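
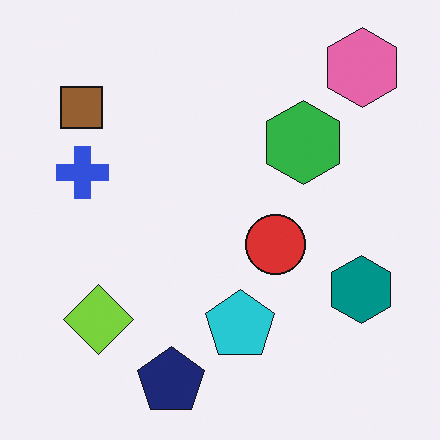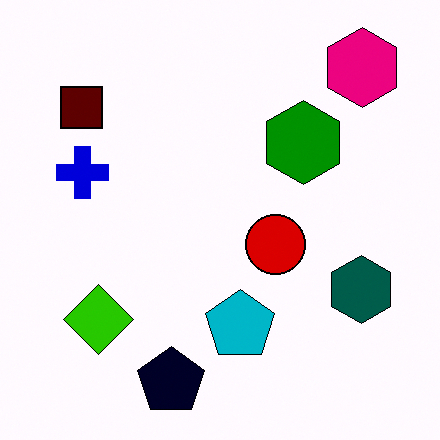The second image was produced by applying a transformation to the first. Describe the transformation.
Given much higher contrast.

Tones are pushed away from mid-grey across the whole image — a global contrast change.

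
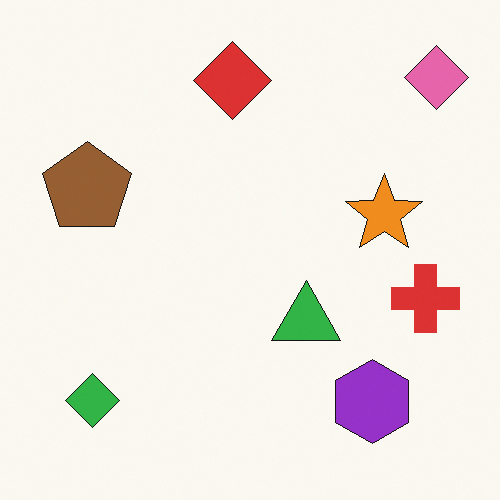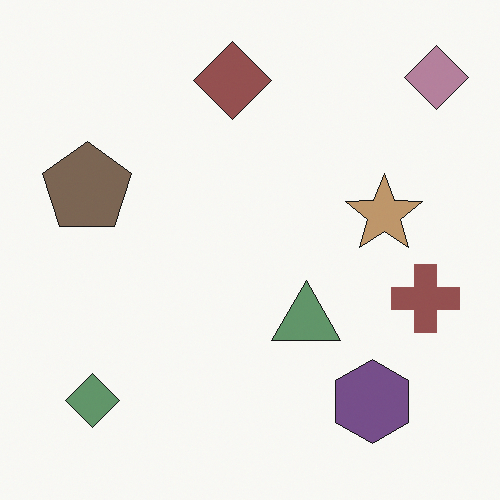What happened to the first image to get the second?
It was made much more muted (saturation change).

All colors are more muted and greyish — a global saturation change.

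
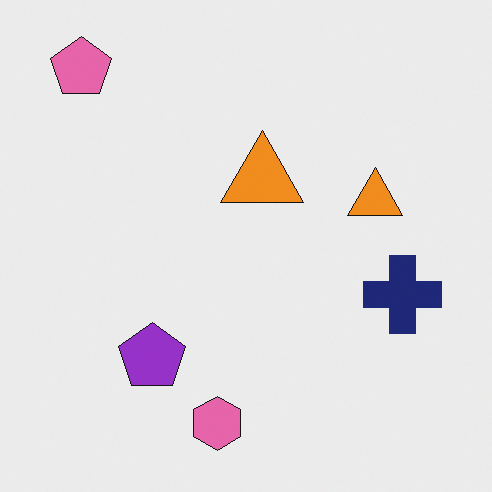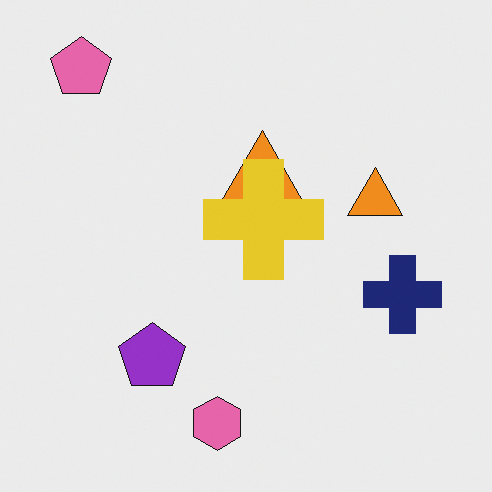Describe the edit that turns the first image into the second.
The image was overlaid with an additional yellow cross.

A yellow cross appears in the second image that is absent from the first.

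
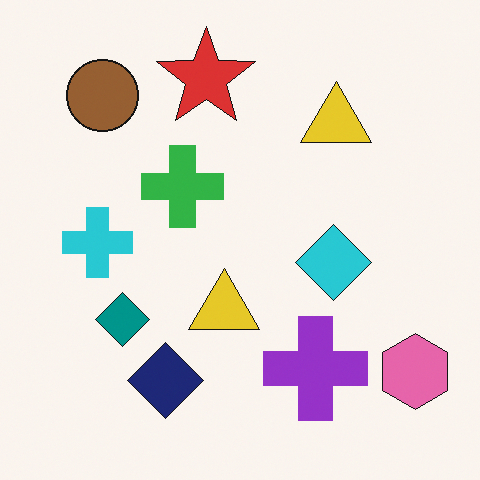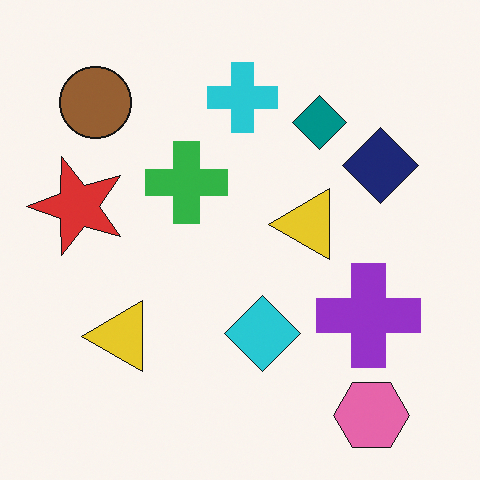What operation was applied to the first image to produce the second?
This is the original image transposed (reflected across the top-left ↔ bottom-right diagonal).

Shapes have swapped their row and column positions — what was in the top-right is now in the bottom-left — a diagonal reflection.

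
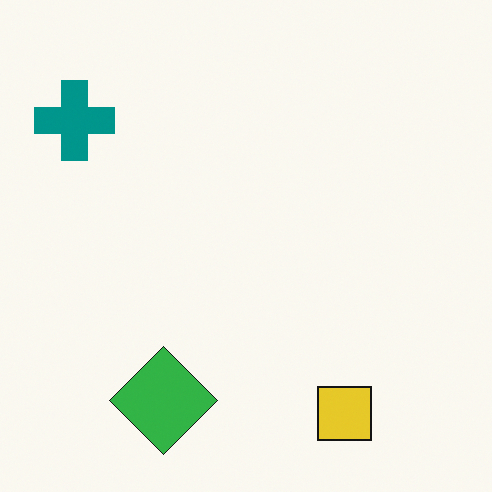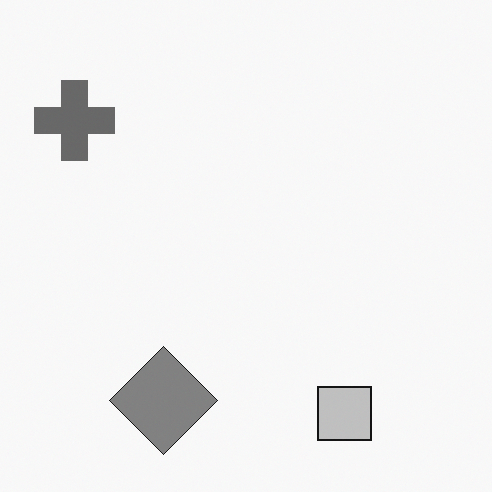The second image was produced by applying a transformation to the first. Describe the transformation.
Converted to grayscale.

All color is removed — every shape is now a shade of grey.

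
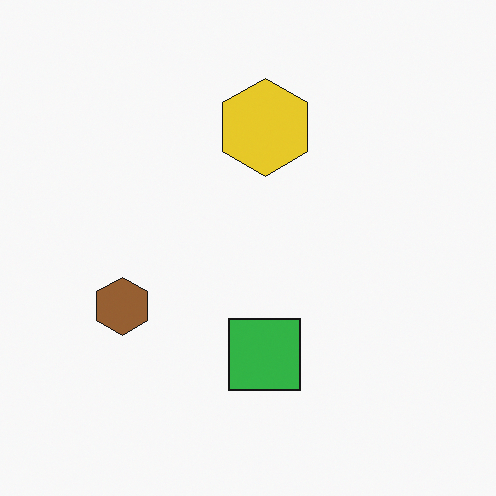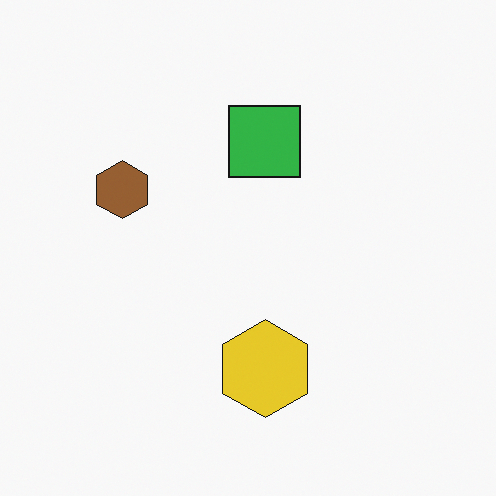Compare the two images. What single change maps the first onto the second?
The image was flipped vertically (top ↔ bottom).

The yellow hexagon is in the top of the first image and the bottom of the second — shapes on opposite sides of the horizontal midline have swapped in a mirror flip.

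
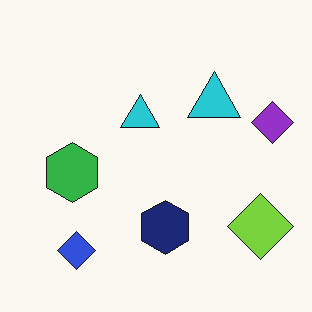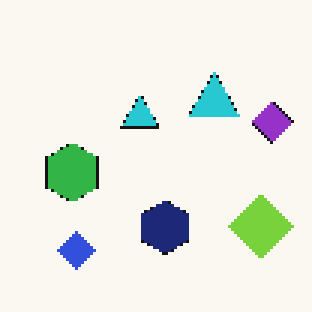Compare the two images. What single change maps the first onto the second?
This is the original image mildly pixelated.

Shapes are reduced to large square blocks; fine edges and outlines are lost — a downscale-then-upscale (mosaic) effect.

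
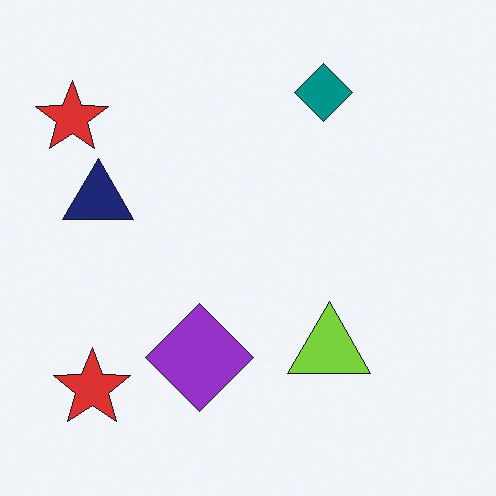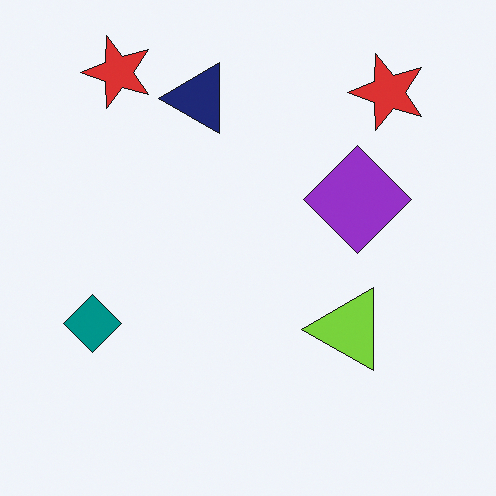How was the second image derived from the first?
This is the original image transposed (reflected across the top-left ↔ bottom-right diagonal).

Shapes have swapped their row and column positions — what was in the top-right is now in the bottom-left — a diagonal reflection.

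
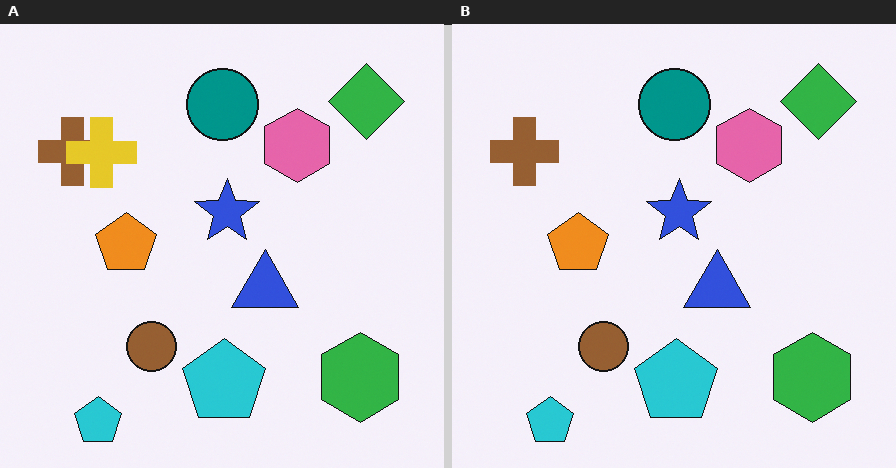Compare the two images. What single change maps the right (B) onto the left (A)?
Overlaid with an additional yellow cross.

A yellow cross appears in the left (A) image that is absent from the right (B).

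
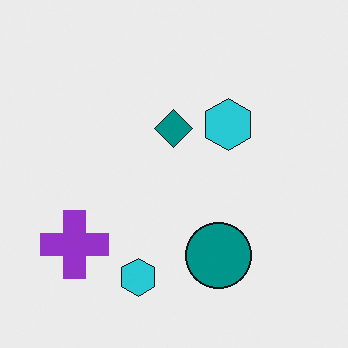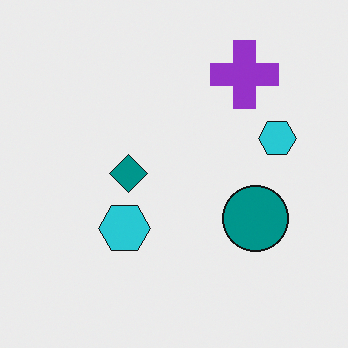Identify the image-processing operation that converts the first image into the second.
The transformation is: transposed (reflected across the top-left ↔ bottom-right diagonal).

Shapes have swapped their row and column positions — what was in the top-right is now in the bottom-left — a diagonal reflection.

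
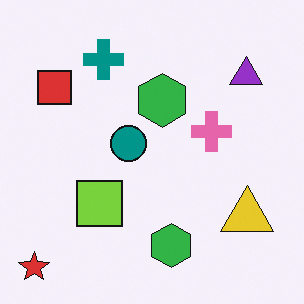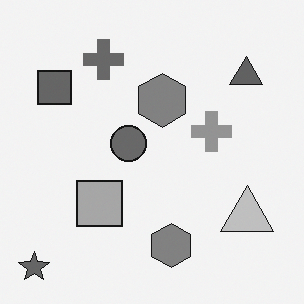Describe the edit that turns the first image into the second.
Converted to grayscale.

All color is removed — every shape is now a shade of grey.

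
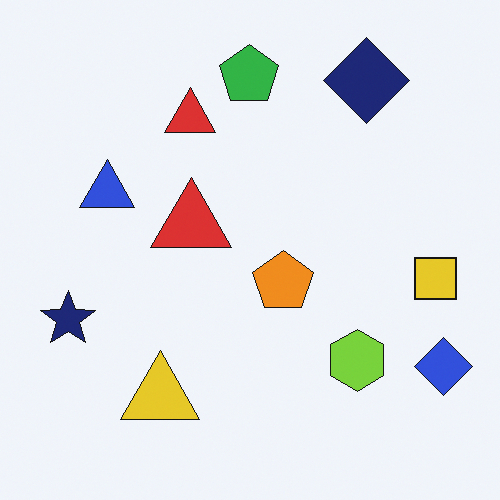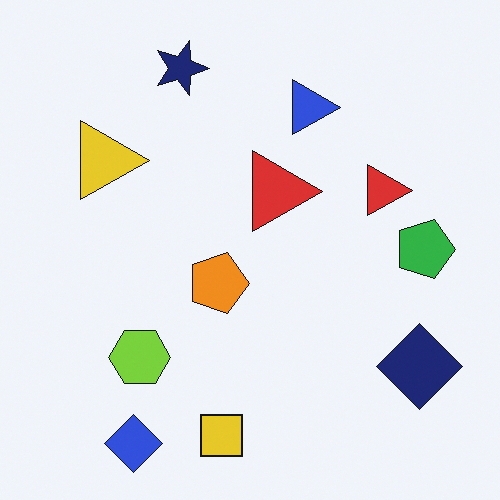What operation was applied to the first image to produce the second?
This is the original image rotated 90° clockwise.

The blue diamond sits in the bottom-right of the first image and the bottom-left of the second — consistent with a whole-image 90° clockwise rotation.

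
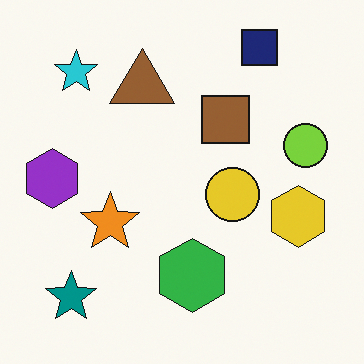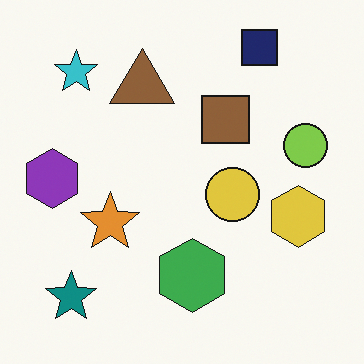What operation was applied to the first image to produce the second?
The image was slightly desaturated.

All colors are more muted and greyish — a global saturation change.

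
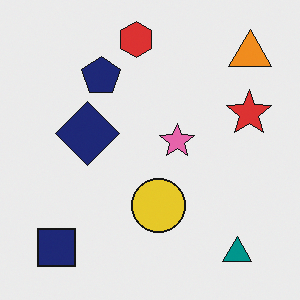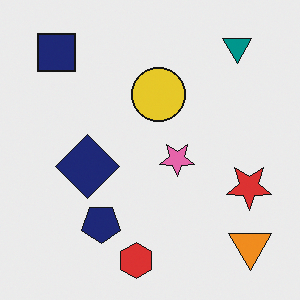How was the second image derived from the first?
Flipped vertically (top ↔ bottom).

The red hexagon is in the top of the first image and the bottom of the second — shapes on opposite sides of the horizontal midline have swapped in a mirror flip.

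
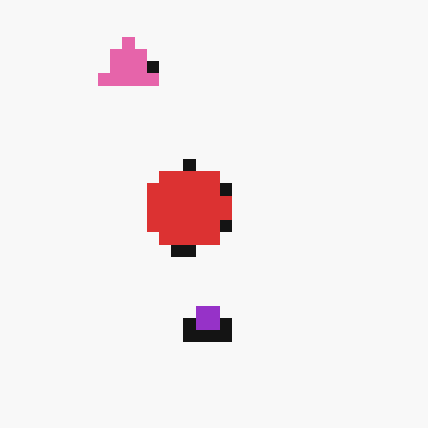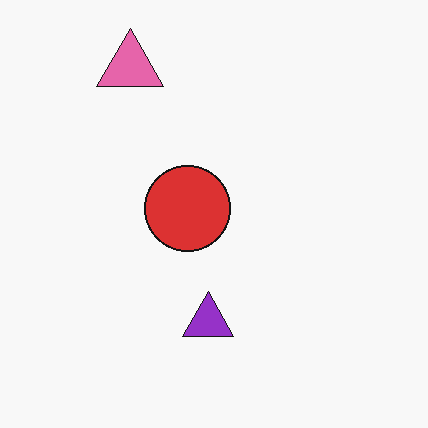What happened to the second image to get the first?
The first image is the second heavily pixelated into large blocks.

Shapes are reduced to large square blocks; fine edges and outlines are lost — a downscale-then-upscale (mosaic) effect.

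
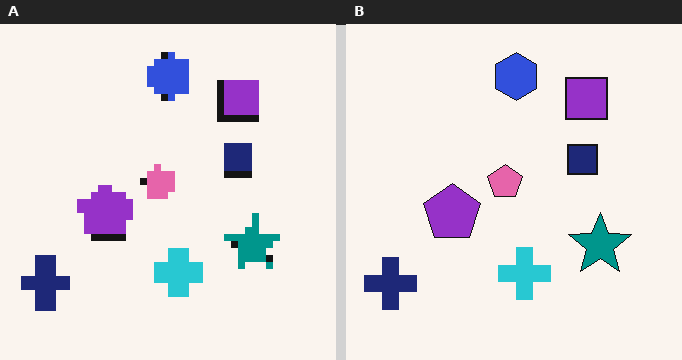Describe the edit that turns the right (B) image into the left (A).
This is the original image moderately pixelated.

Shapes are reduced to large square blocks; fine edges and outlines are lost — a downscale-then-upscale (mosaic) effect.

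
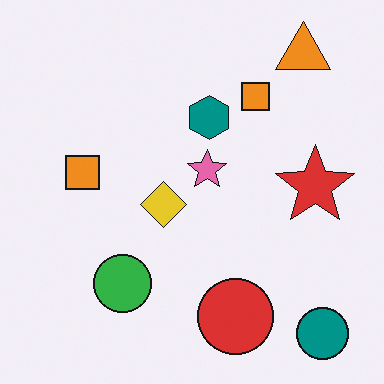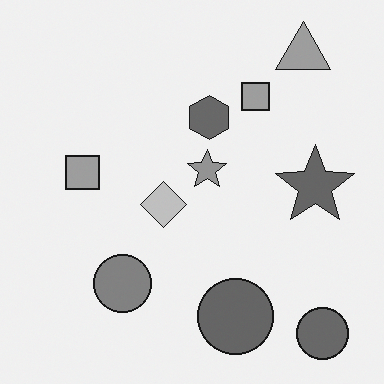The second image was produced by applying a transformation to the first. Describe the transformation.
It was converted to grayscale.

All color is removed — every shape is now a shade of grey.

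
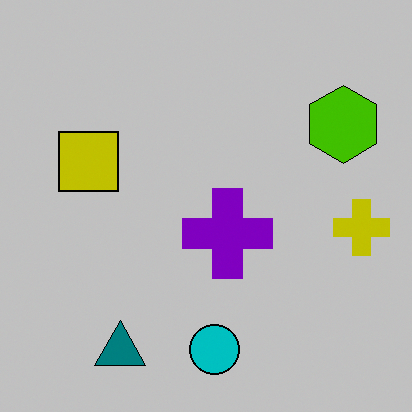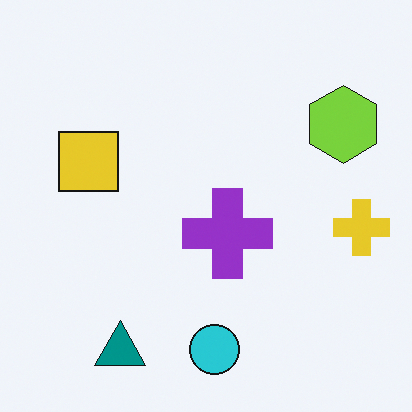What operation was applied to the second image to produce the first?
The transformation is: heavily posterized to just a handful of flat colors.

Each flat color has snapped to a coarser quantized level — most visibly, the near-white background has dropped to a flat grey.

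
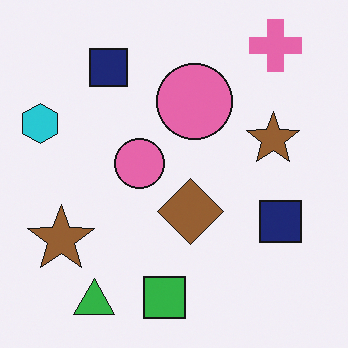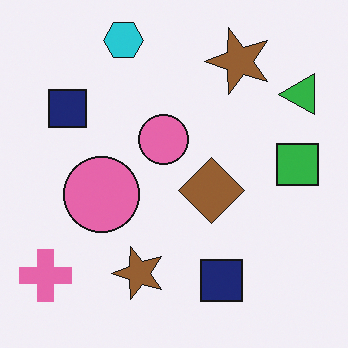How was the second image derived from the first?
This is the original image transposed (reflected across the top-left ↔ bottom-right diagonal).

Shapes have swapped their row and column positions — what was in the top-right is now in the bottom-left — a diagonal reflection.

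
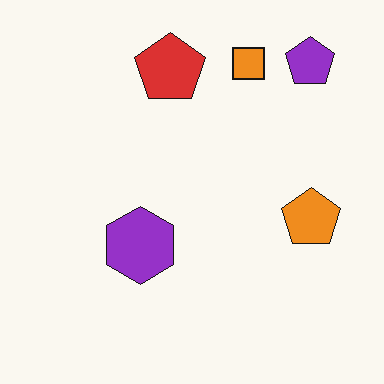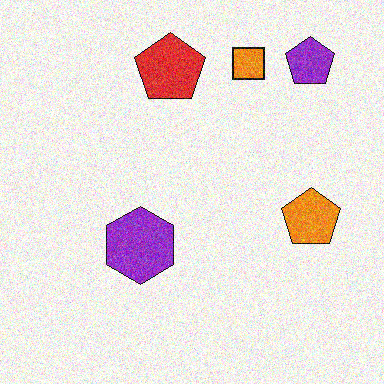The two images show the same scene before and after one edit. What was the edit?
This is the original image degraded with moderate additive noise.

Random speckle covers the whole image, including the flat background.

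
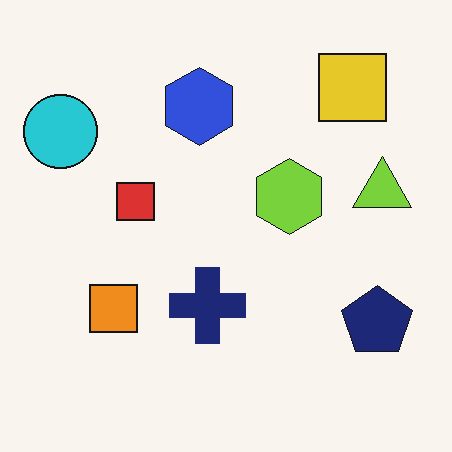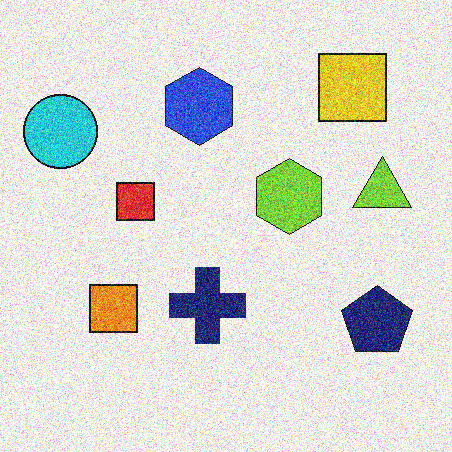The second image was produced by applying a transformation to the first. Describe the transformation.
The transformation is: degraded with a thick layer of grain.

Random speckle covers the whole image, including the flat background.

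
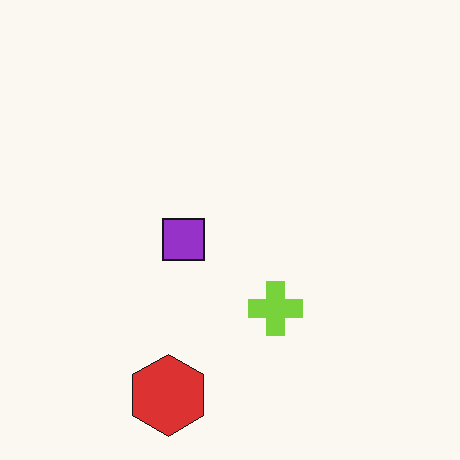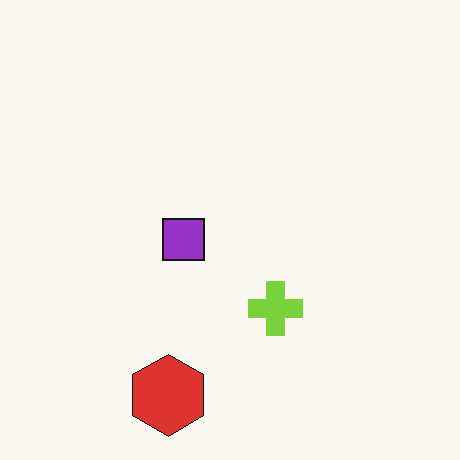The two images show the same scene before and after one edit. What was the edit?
The second image is the first given moderate JPEG compression.

Blocky 8×8 compression artifacts appear around shape edges and the flat background shows ringing — characteristic JPEG degradation.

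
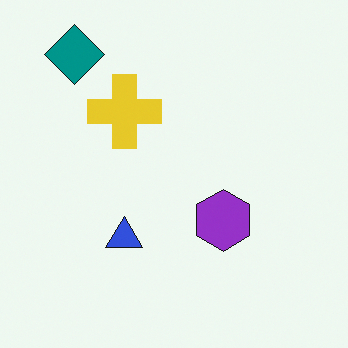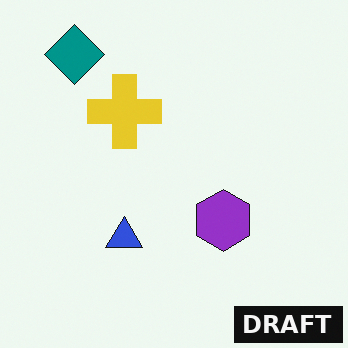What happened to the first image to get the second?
It was watermarked with the text "DRAFT" in the lower-right corner.

A dark label reading "DRAFT" appears in the lower-right corner.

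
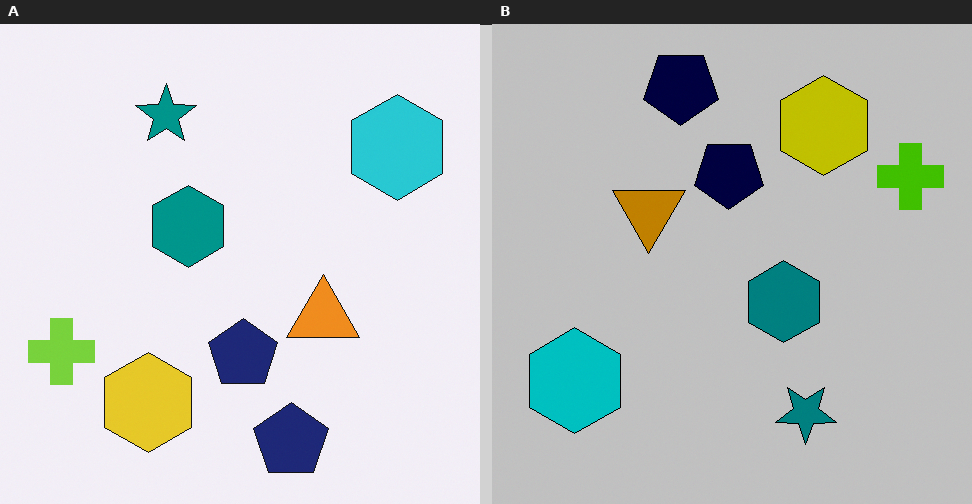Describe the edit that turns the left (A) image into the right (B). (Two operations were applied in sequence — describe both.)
It was aggressively posterized, then rotated 180°.

Each flat color has snapped to a coarser quantized level — most visibly, the near-white background has dropped to a flat grey. The lime cross sits in the bottom-left of the left (A) image and the top-right of the right (B) — consistent with a whole-image 180° rotation.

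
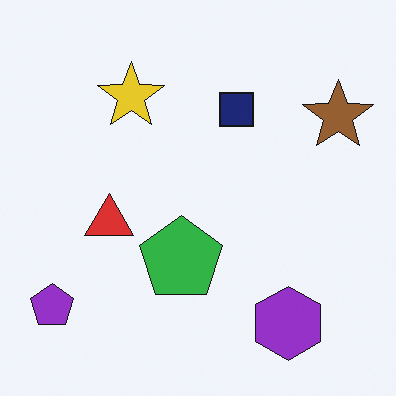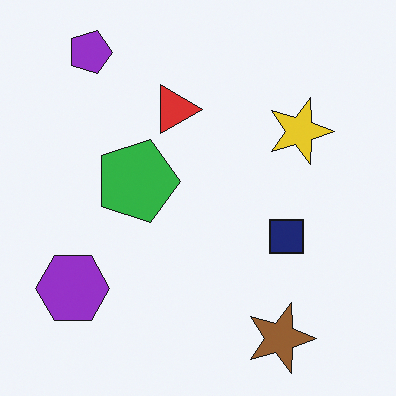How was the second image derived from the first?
This is the original image rotated 90° clockwise.

The purple pentagon sits in the bottom-left of the first image and the top-left of the second — consistent with a whole-image 90° clockwise rotation.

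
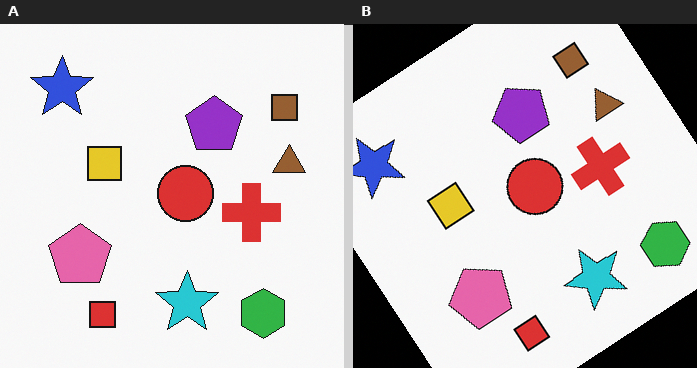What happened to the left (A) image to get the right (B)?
The transformation is: rotated counter-clockwise by a large amount — several tens of degrees.

Every shape is tilted by the same angle and the image corners show triangular fill wedges — a whole-image rotation by a non-right angle.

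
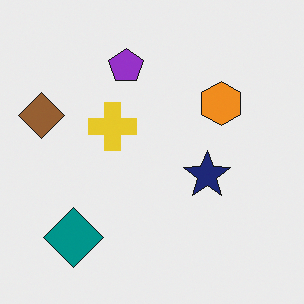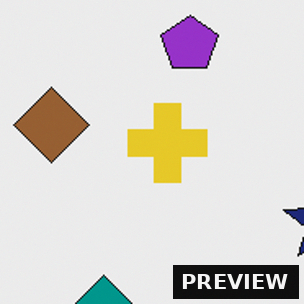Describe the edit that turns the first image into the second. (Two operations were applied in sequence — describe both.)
It was cropped tightly and scaled back up, then watermarked with the text "PREVIEW" in the lower-right corner.

The visible shapes are larger and the field of view is narrower; shapes near the original edges may be partly or wholly outside the frame — a crop-and-rescale. A dark label reading "PREVIEW" appears in the lower-right corner.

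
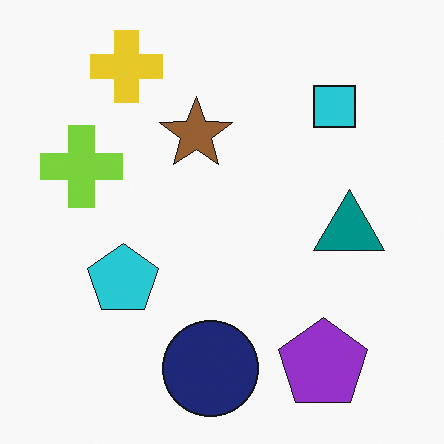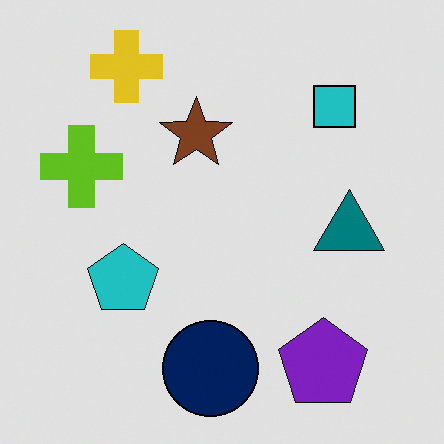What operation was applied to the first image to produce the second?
The second image is the first posterized to a reduced palette.

Each flat color has snapped to a coarser quantized level — most visibly, the near-white background has dropped to a flat grey.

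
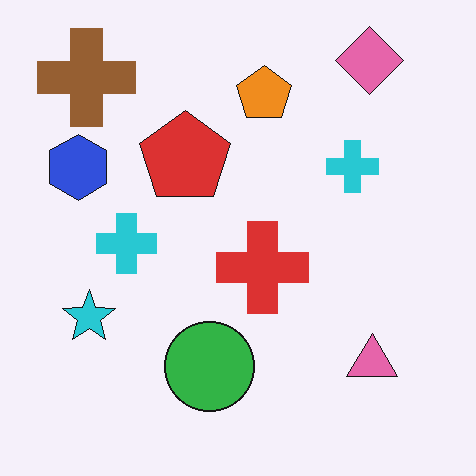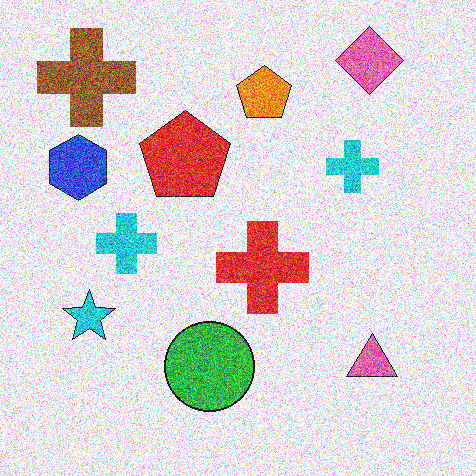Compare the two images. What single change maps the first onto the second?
Degraded with heavy additive noise.

Random speckle covers the whole image, including the flat background.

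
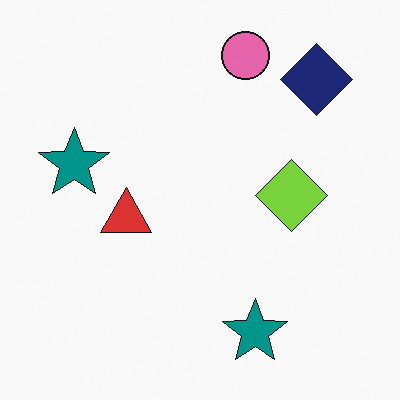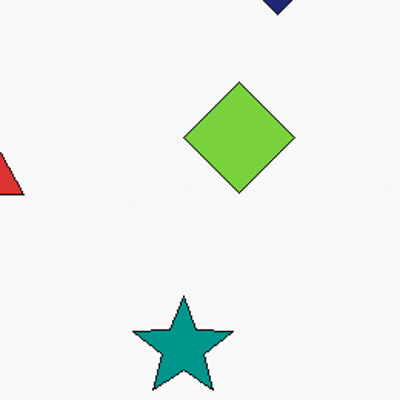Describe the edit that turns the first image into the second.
Cropped to a modestly smaller region and rescaled.

The visible shapes are larger and the field of view is narrower; shapes near the original edges may be partly or wholly outside the frame — a crop-and-rescale.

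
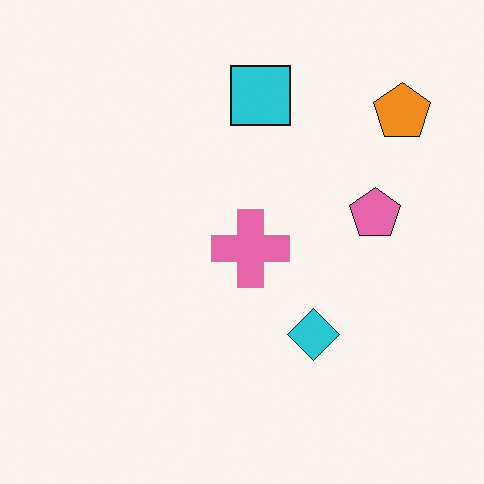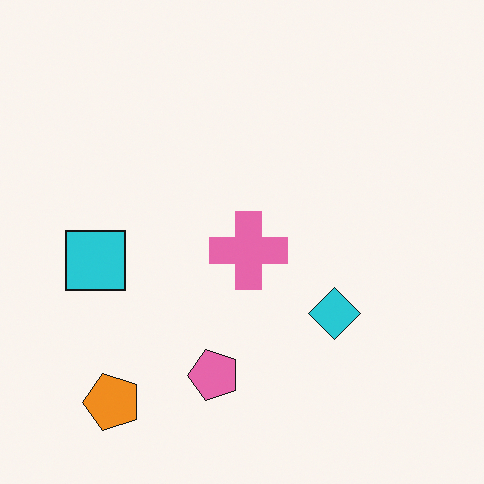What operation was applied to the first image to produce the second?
This is the original image transposed (reflected across the top-left ↔ bottom-right diagonal).

Shapes have swapped their row and column positions — what was in the top-right is now in the bottom-left — a diagonal reflection.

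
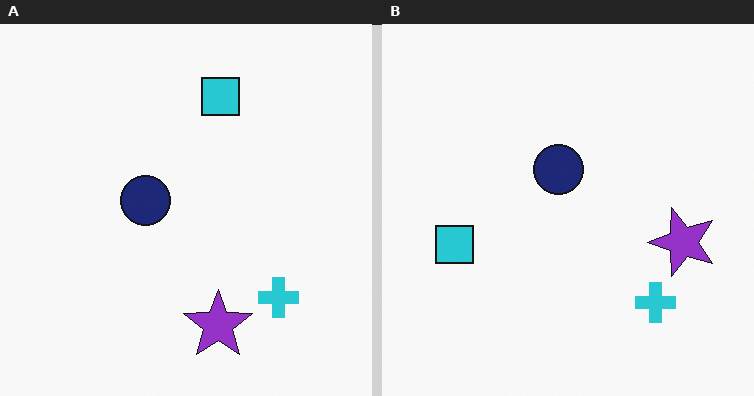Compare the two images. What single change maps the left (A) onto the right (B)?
The right (B) image is the left (A) transposed (reflected across the top-left ↔ bottom-right diagonal).

Shapes have swapped their row and column positions — what was in the top-right is now in the bottom-left — a diagonal reflection.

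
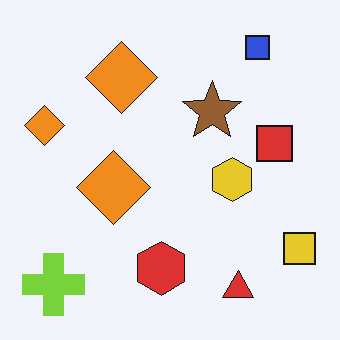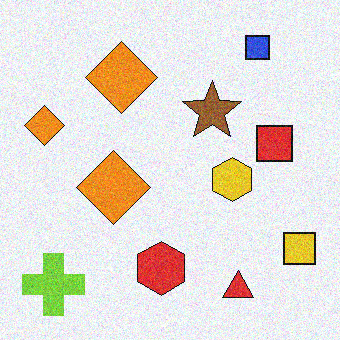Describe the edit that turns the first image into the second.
Degraded with visible gaussian noise.

Random speckle covers the whole image, including the flat background.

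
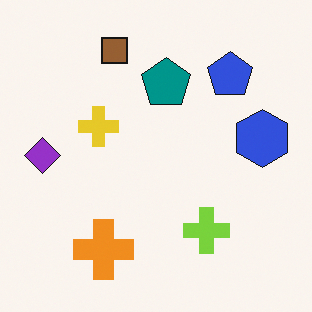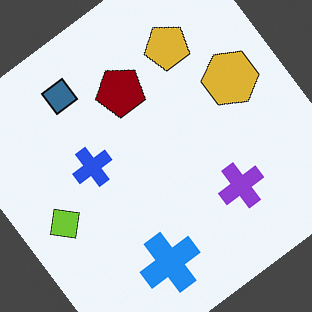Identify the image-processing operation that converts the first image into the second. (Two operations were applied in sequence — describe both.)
The second image is the first hue-shifted by a large amount, then rotated counter-clockwise by a large amount — several tens of degrees.

Every shape's color has rotated by the same amount around the hue wheel — a uniform hue shift. Every shape is tilted by the same angle and the image corners show triangular fill wedges — a whole-image rotation by a non-right angle.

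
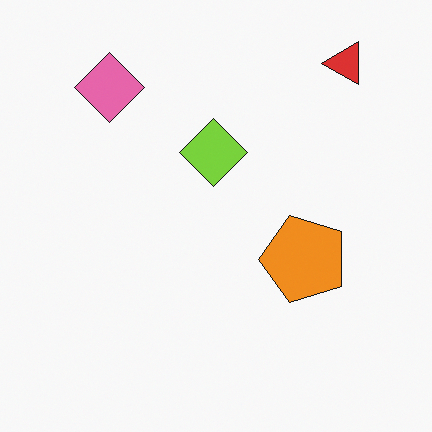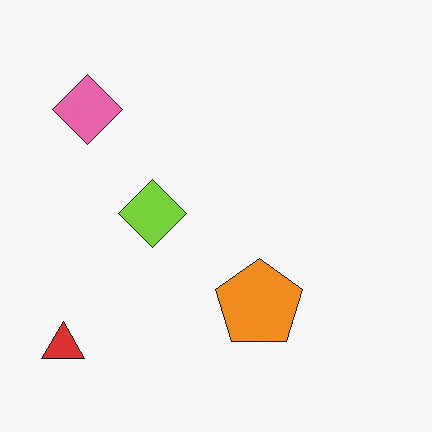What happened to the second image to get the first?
The image was transposed (reflected across the top-left ↔ bottom-right diagonal).

Shapes have swapped their row and column positions — what was in the top-right is now in the bottom-left — a diagonal reflection.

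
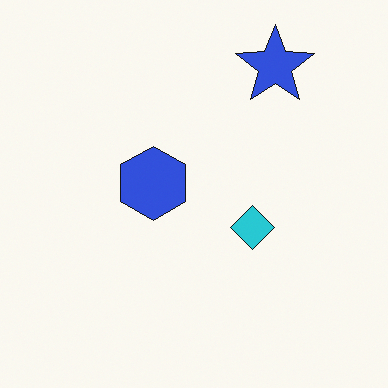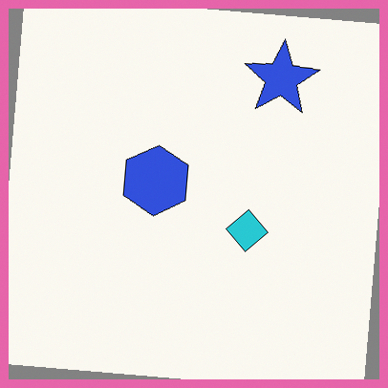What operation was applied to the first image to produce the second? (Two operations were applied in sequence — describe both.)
The second image is the first rotated clockwise by a few degrees, then framed with a pink border.

Every shape is tilted by the same angle and the image corners show triangular fill wedges — a whole-image rotation by a non-right angle. A solid pink frame runs around the edge of the second image, with the content slightly shrunk inside it.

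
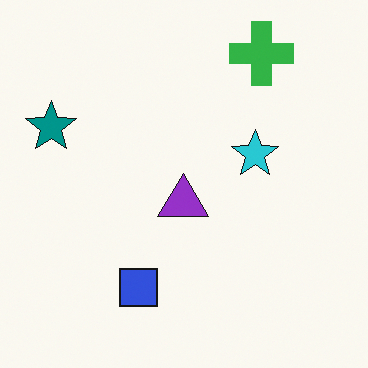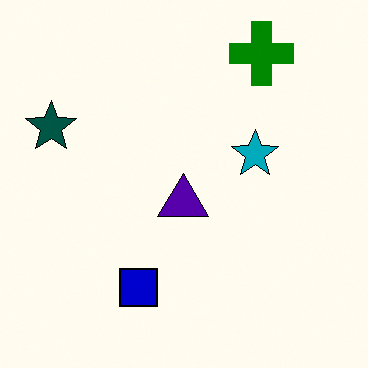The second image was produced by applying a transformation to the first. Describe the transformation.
The image was boosted in contrast.

Tones are pushed away from mid-grey across the whole image — a global contrast change.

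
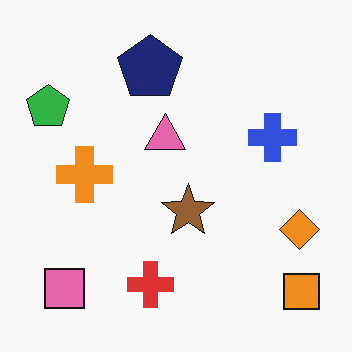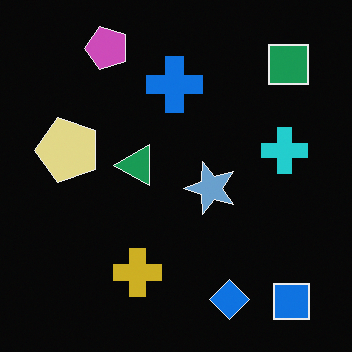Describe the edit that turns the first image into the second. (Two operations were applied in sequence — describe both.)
The second image is the first transposed (reflected across the top-left ↔ bottom-right diagonal), then color-inverted (negative).

Shapes have swapped their row and column positions — what was in the top-right is now in the bottom-left — a diagonal reflection. The light background has become dark and every shape's color is its complement — a photographic negative.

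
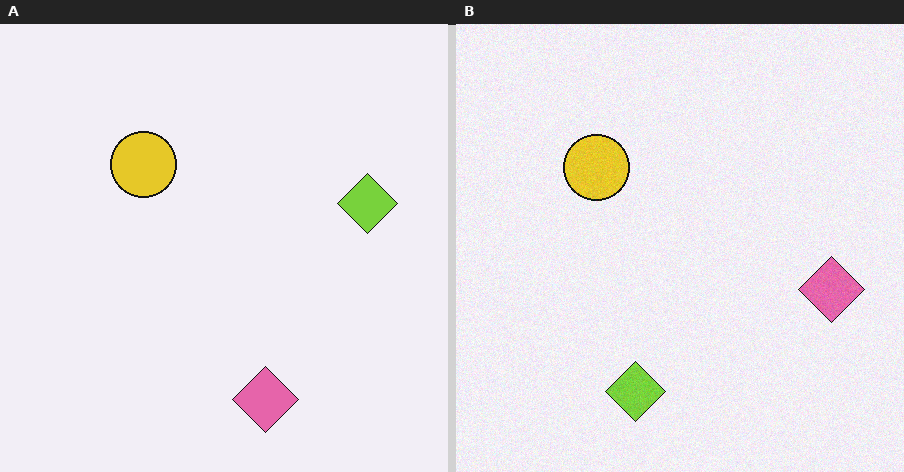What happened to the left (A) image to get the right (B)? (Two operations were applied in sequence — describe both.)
It was degraded with a light layer of grain, then transposed (reflected across the top-left ↔ bottom-right diagonal).

Random speckle covers the whole image, including the flat background. Shapes have swapped their row and column positions — what was in the top-right is now in the bottom-left — a diagonal reflection.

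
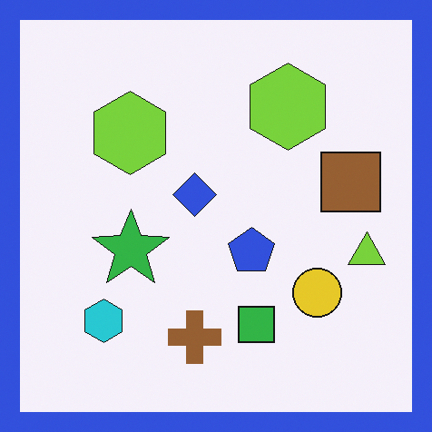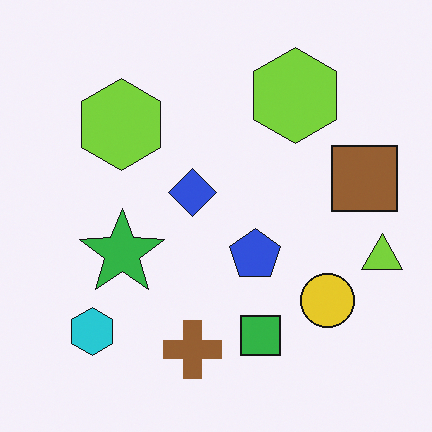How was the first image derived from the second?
The first image is the second framed with a blue border.

A solid blue frame runs around the edge of the first image, with the content slightly shrunk inside it.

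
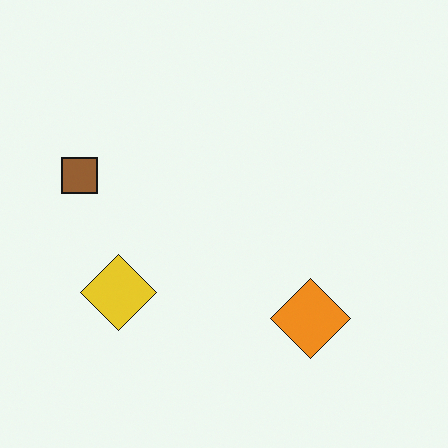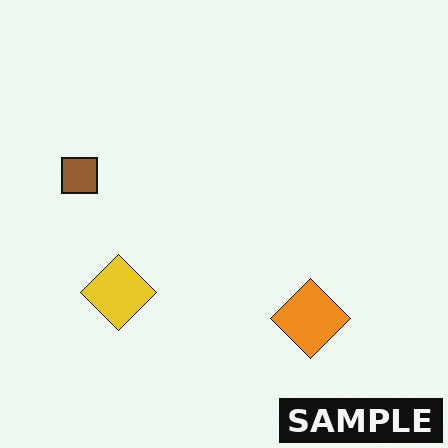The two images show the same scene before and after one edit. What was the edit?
The transformation is: watermarked with the text "SAMPLE" in the lower-right corner.

A dark label reading "SAMPLE" appears in the lower-right corner.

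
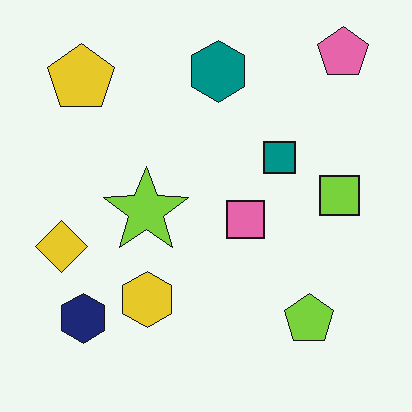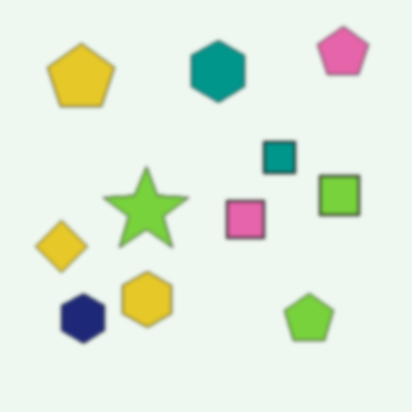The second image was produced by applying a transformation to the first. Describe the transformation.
This is the original image slightly softened.

Shape edges and outlines are uniformly softened across the whole image.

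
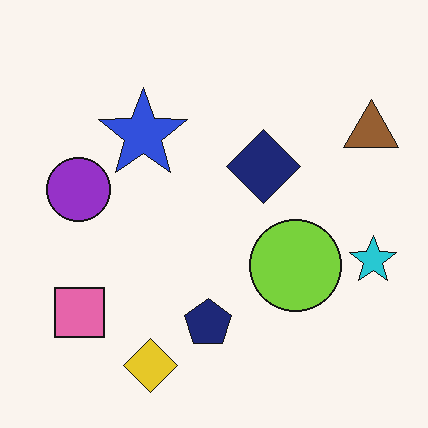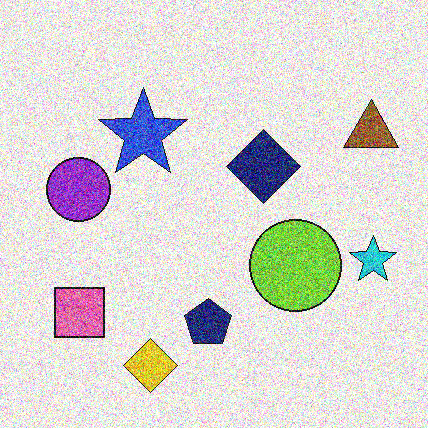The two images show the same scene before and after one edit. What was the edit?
The transformation is: degraded with a thick layer of grain.

Random speckle covers the whole image, including the flat background.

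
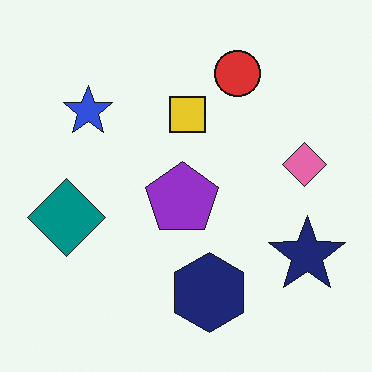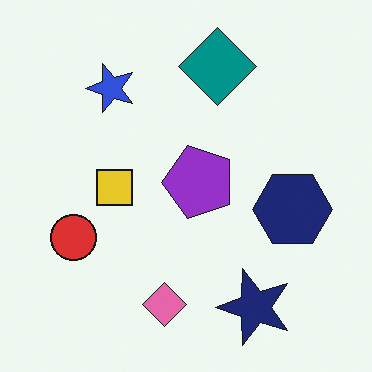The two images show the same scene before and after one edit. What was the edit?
This is the original image transposed (reflected across the top-left ↔ bottom-right diagonal).

Shapes have swapped their row and column positions — what was in the top-right is now in the bottom-left — a diagonal reflection.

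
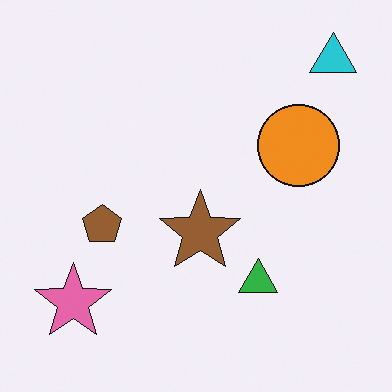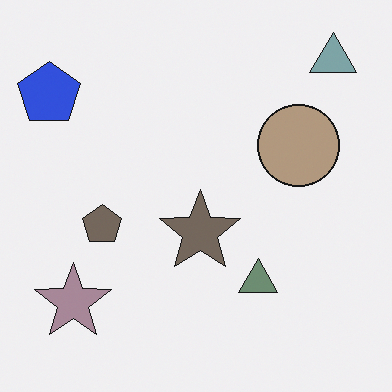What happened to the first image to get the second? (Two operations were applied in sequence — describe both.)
The second image is the first heavily desaturated, then overlaid with an additional blue pentagon.

All colors are more muted and greyish — a global saturation change. A blue pentagon appears in the second image that is absent from the first.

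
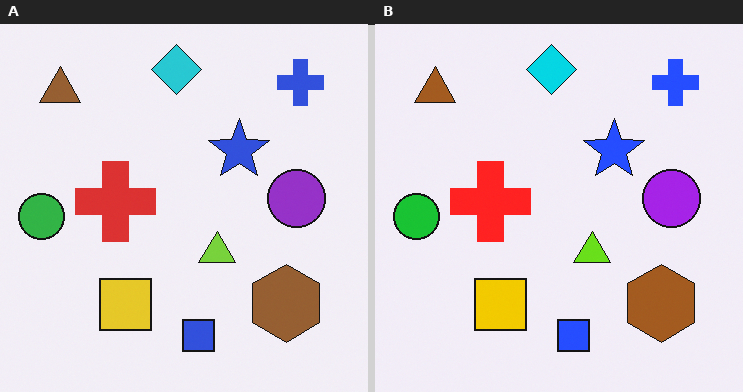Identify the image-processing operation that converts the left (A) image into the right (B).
The transformation is: slightly oversaturated.

All colors are more vivid — a global saturation change.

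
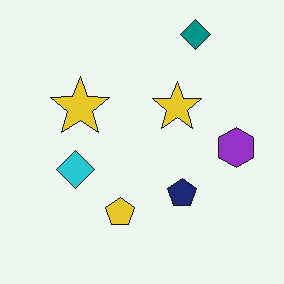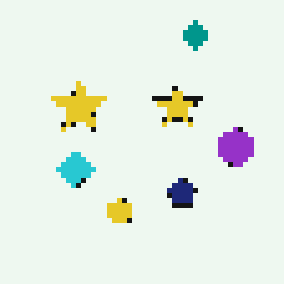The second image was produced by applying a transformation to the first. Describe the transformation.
Lightly pixelated (a mild mosaic effect).

Shapes are reduced to large square blocks; fine edges and outlines are lost — a downscale-then-upscale (mosaic) effect.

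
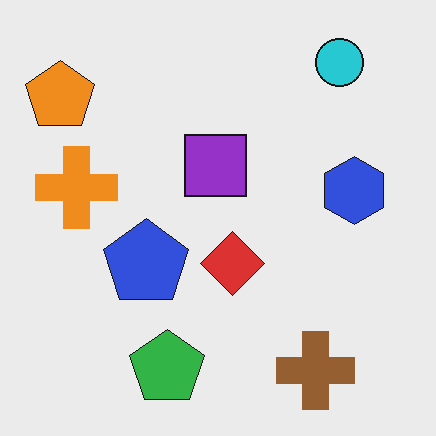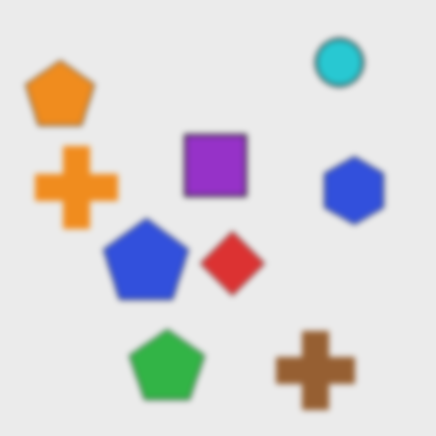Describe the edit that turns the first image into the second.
Moderately blurred.

Shape edges and outlines are uniformly softened across the whole image.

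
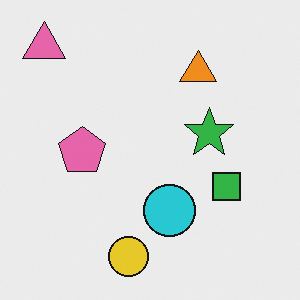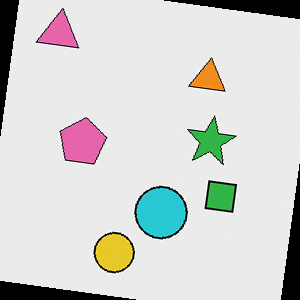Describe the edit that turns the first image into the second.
This is the original image rotated clockwise by a small amount.

Every shape is tilted by the same angle and the image corners show triangular fill wedges — a whole-image rotation by a non-right angle.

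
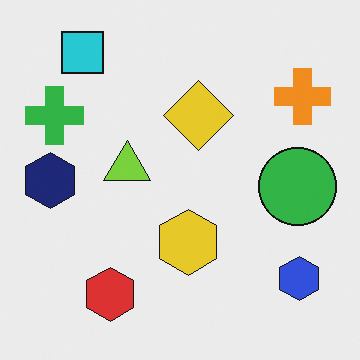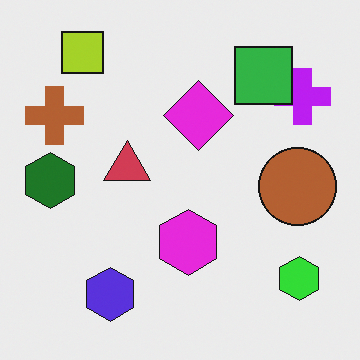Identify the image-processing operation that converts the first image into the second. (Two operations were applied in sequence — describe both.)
This is the original image hue-shifted through roughly half the color wheel, then overlaid with an additional green square.

Every shape's color has rotated by the same amount around the hue wheel — a uniform hue shift. A green square appears in the second image that is absent from the first.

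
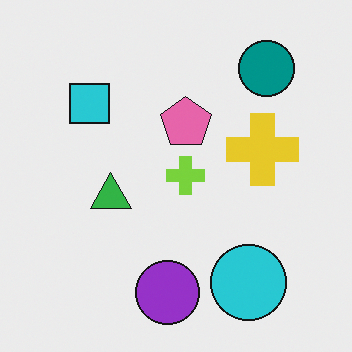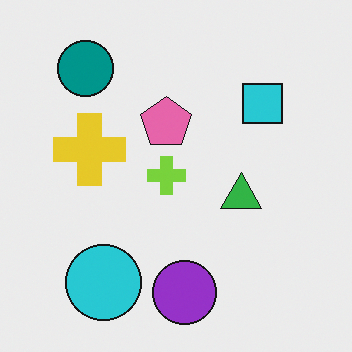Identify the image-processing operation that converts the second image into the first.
Flipped horizontally (left ↔ right).

The teal circle is in the top-left of the second image and the top-right of the first — shapes on opposite sides of the vertical midline have swapped in a mirror flip.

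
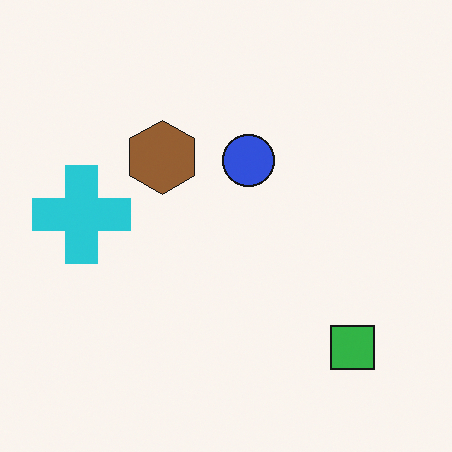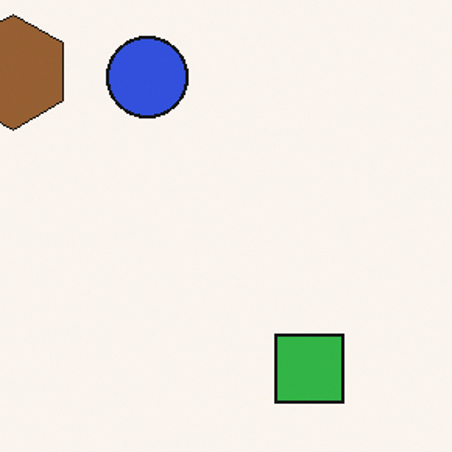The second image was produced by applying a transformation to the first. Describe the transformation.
The transformation is: cropped to a modestly smaller region and rescaled.

The visible shapes are larger and the field of view is narrower; shapes near the original edges may be partly or wholly outside the frame — a crop-and-rescale.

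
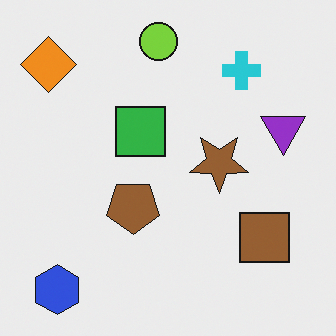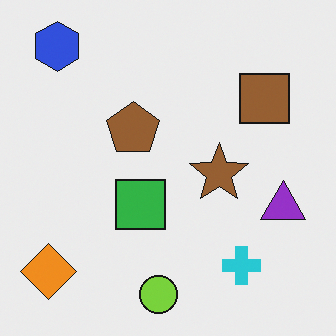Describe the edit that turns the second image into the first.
The transformation is: flipped vertically (top ↔ bottom).

The lime circle is in the bottom of the second image and the top of the first — shapes on opposite sides of the horizontal midline have swapped in a mirror flip.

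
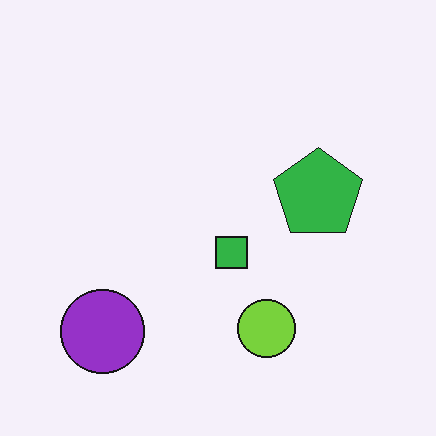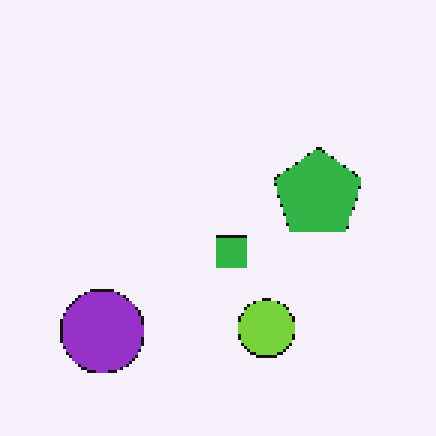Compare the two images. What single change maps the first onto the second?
The second image is the first mildly pixelated.

Shapes are reduced to large square blocks; fine edges and outlines are lost — a downscale-then-upscale (mosaic) effect.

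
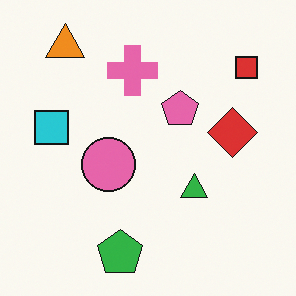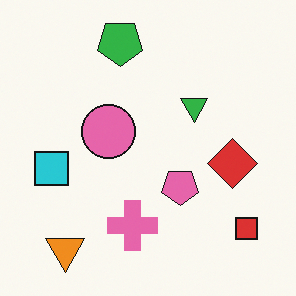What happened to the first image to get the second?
The image was flipped vertically (top ↔ bottom).

The green pentagon is in the bottom of the first image and the top of the second — shapes on opposite sides of the horizontal midline have swapped in a mirror flip.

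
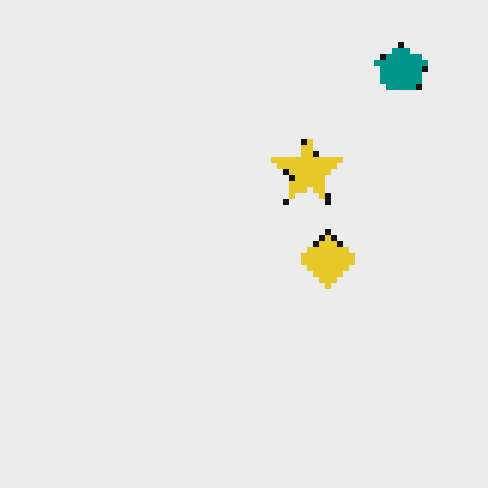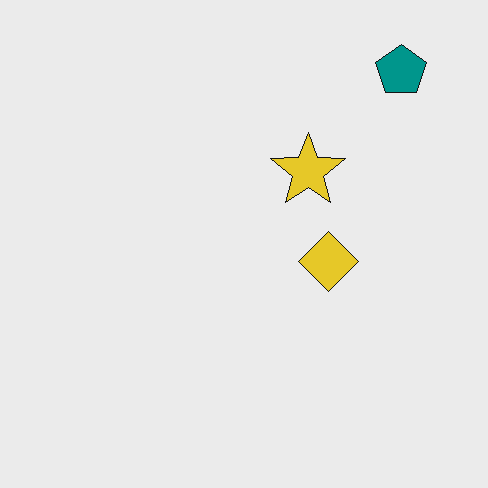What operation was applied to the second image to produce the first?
The transformation is: pixelated into visible square blocks.

Shapes are reduced to large square blocks; fine edges and outlines are lost — a downscale-then-upscale (mosaic) effect.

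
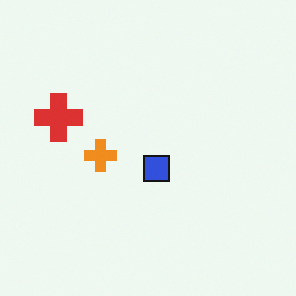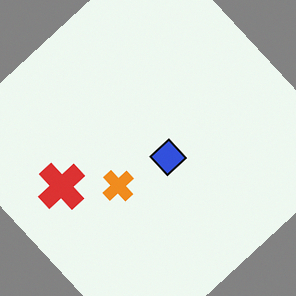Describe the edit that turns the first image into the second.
Rotated counter-clockwise by a large amount — several tens of degrees.

Every shape is tilted by the same angle and the image corners show triangular fill wedges — a whole-image rotation by a non-right angle.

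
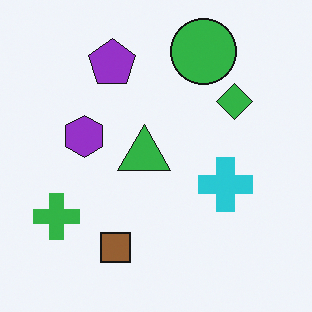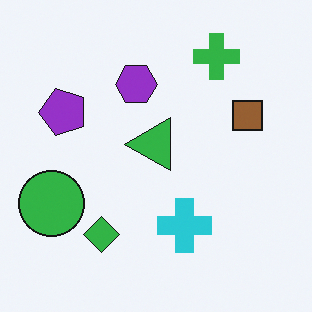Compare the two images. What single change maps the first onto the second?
The image was transposed (reflected across the top-left ↔ bottom-right diagonal).

Shapes have swapped their row and column positions — what was in the top-right is now in the bottom-left — a diagonal reflection.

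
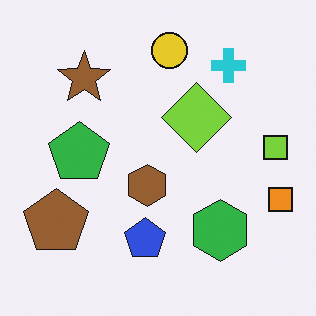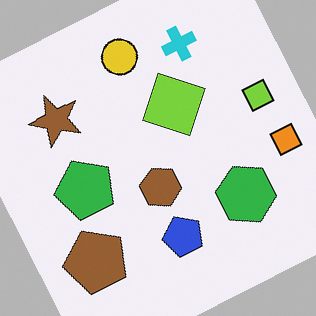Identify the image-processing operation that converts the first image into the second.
The second image is the first rotated counter-clockwise by a clearly visible amount.

Every shape is tilted by the same angle and the image corners show triangular fill wedges — a whole-image rotation by a non-right angle.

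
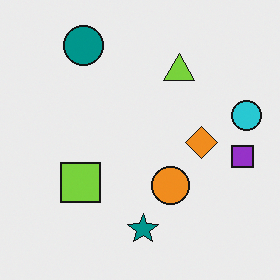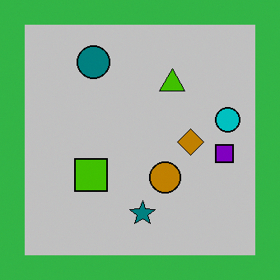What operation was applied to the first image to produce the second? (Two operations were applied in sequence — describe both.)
The transformation is: aggressively posterized, then framed with a green border.

Each flat color has snapped to a coarser quantized level — most visibly, the near-white background has dropped to a flat grey. A solid green frame runs around the edge of the second image, with the content slightly shrunk inside it.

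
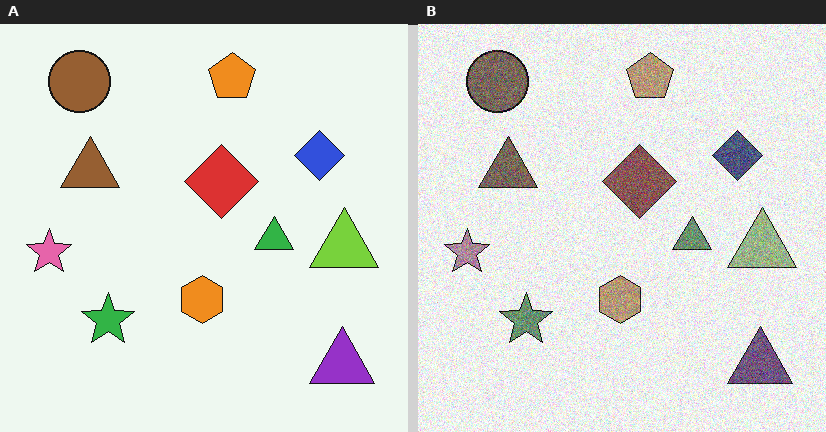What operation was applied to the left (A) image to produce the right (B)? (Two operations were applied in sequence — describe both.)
The image was heavily desaturated, then degraded with visible gaussian noise.

All colors are more muted and greyish — a global saturation change. Random speckle covers the whole image, including the flat background.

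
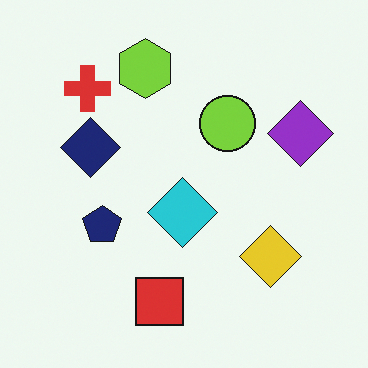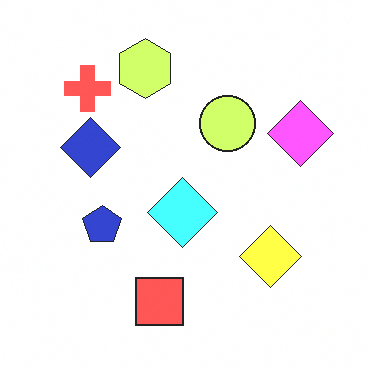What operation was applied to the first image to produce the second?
This is the original image brightened a lot.

Every pixel — background and shapes alike — is uniformly brightened.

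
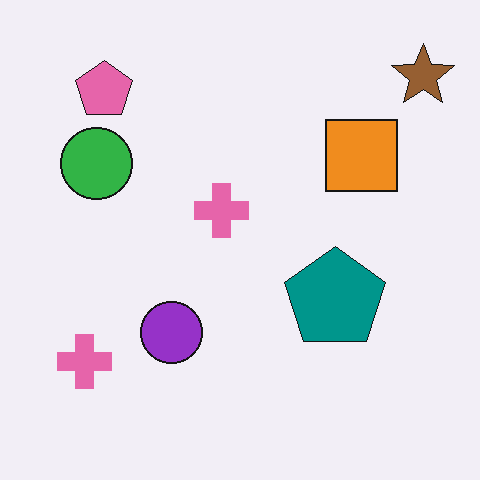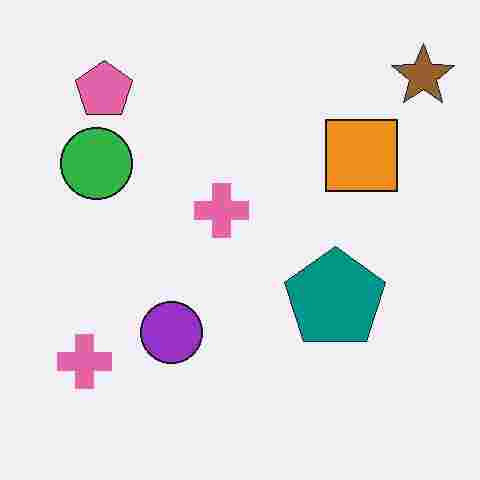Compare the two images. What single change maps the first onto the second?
Degraded with heavy JPEG compression.

Blocky 8×8 compression artifacts appear around shape edges and the flat background shows ringing — characteristic JPEG degradation.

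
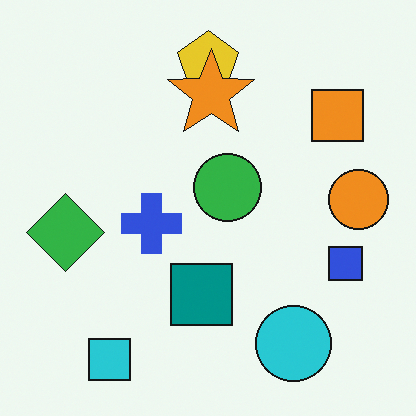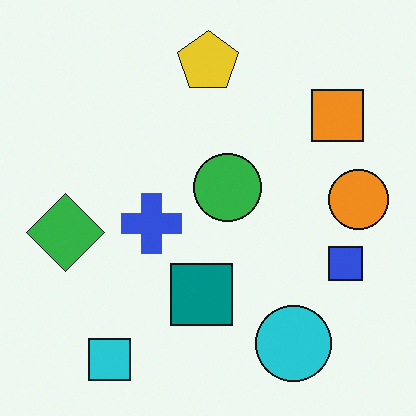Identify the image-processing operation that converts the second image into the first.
Overlaid with an additional orange star.

An orange star appears in the first image that is absent from the second.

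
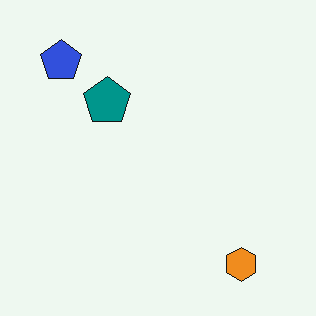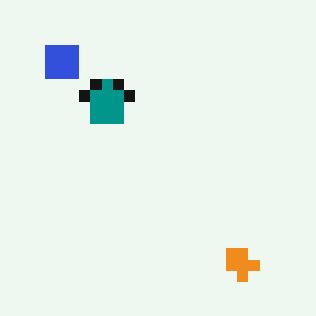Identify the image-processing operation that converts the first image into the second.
This is the original image coarsely pixelated.

Shapes are reduced to large square blocks; fine edges and outlines are lost — a downscale-then-upscale (mosaic) effect.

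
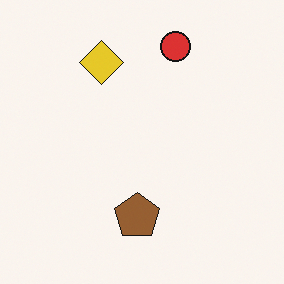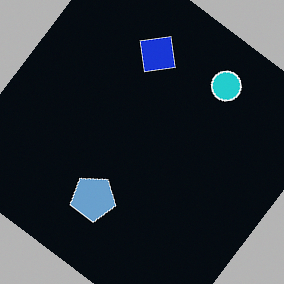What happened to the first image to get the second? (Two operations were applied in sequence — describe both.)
The image was color-inverted (negative), then rotated clockwise by a large amount — several tens of degrees.

The light background has become dark and every shape's color is its complement — a photographic negative. Every shape is tilted by the same angle and the image corners show triangular fill wedges — a whole-image rotation by a non-right angle.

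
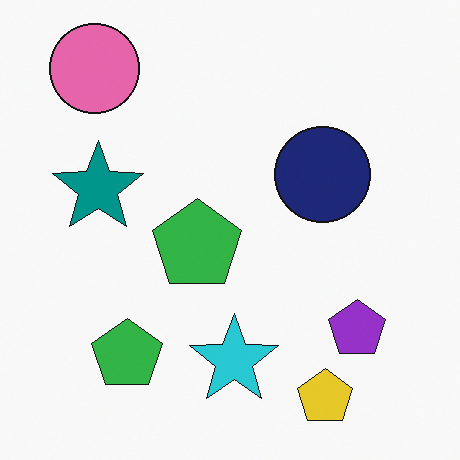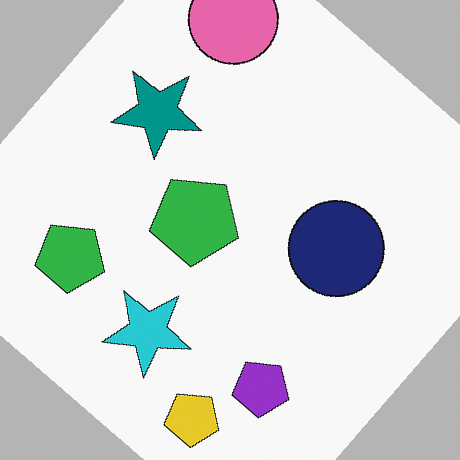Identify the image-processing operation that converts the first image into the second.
The transformation is: rotated clockwise by a large amount — several tens of degrees.

Every shape is tilted by the same angle and the image corners show triangular fill wedges — a whole-image rotation by a non-right angle.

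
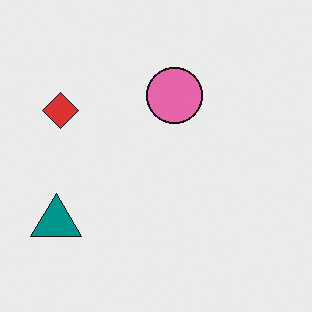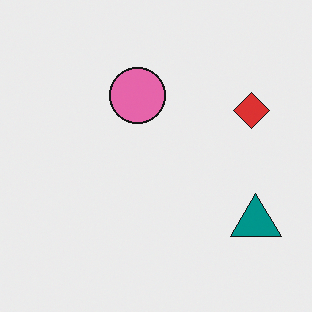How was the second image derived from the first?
Flipped horizontally (left ↔ right).

The teal triangle is in the bottom-left of the first image and the bottom-right of the second — shapes on opposite sides of the vertical midline have swapped in a mirror flip.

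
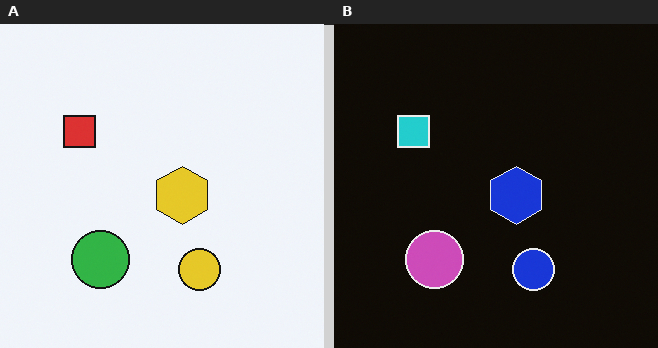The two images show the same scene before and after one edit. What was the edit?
Color-inverted (negative).

The light background has become dark and every shape's color is its complement — a photographic negative.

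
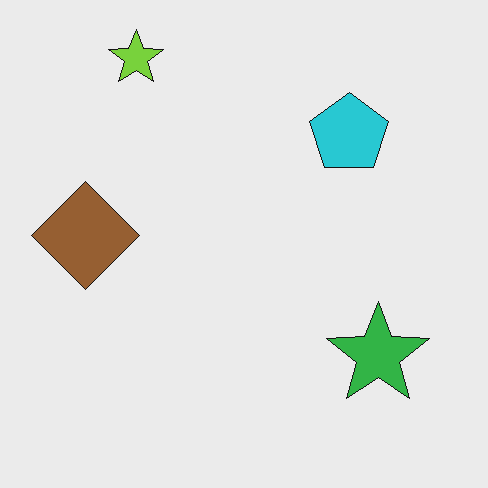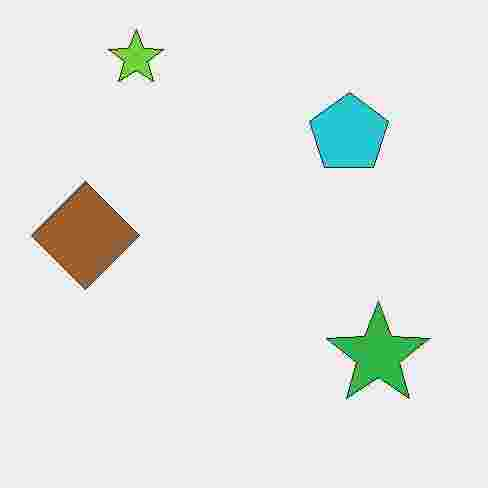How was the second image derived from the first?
The image was degraded with heavy JPEG compression.

Blocky 8×8 compression artifacts appear around shape edges and the flat background shows ringing — characteristic JPEG degradation.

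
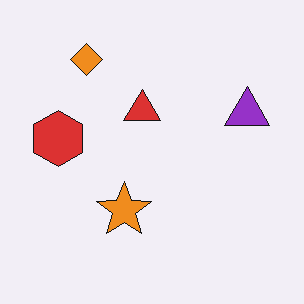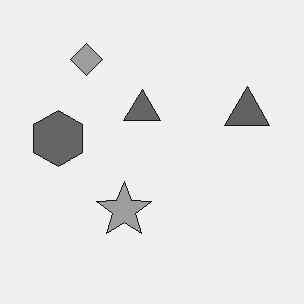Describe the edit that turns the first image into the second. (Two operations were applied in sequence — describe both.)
This is the original image converted to grayscale, then JPEG-compressed with visible artifacts.

All color is removed — every shape is now a shade of grey. Blocky 8×8 compression artifacts appear around shape edges and the flat background shows ringing — characteristic JPEG degradation.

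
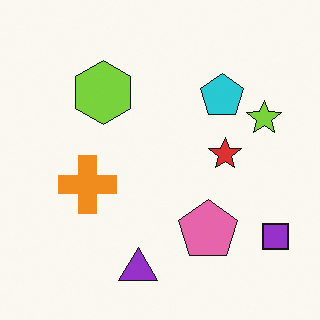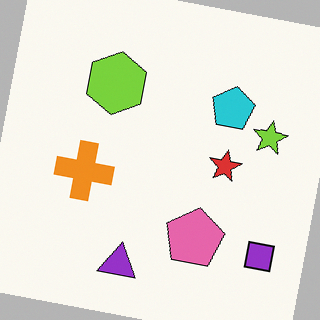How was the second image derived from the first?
The image was rotated clockwise by a small amount.

Every shape is tilted by the same angle and the image corners show triangular fill wedges — a whole-image rotation by a non-right angle.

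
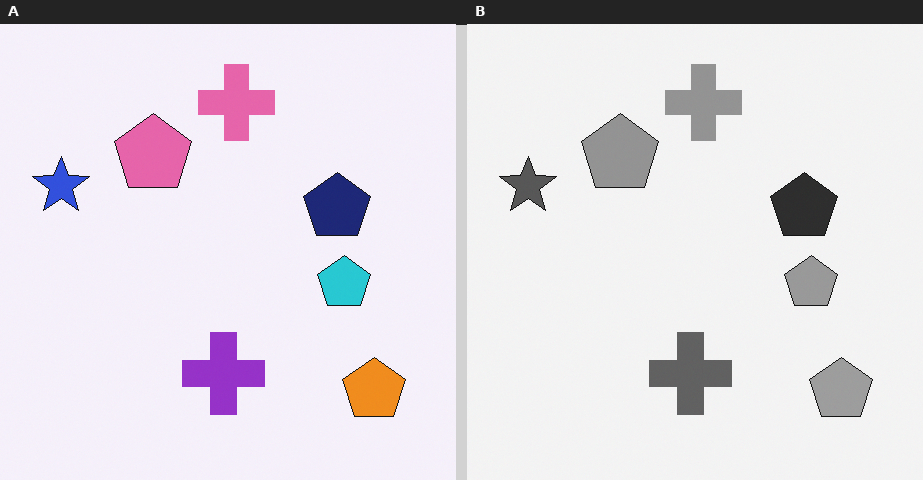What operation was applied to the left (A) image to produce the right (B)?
This is the original image converted to grayscale.

All color is removed — every shape is now a shade of grey.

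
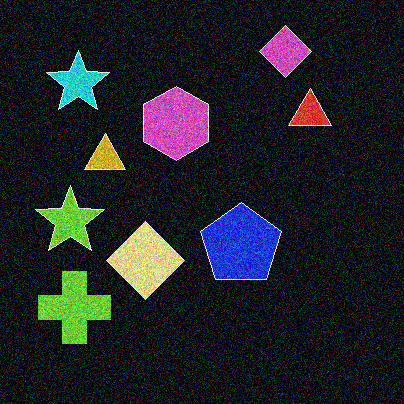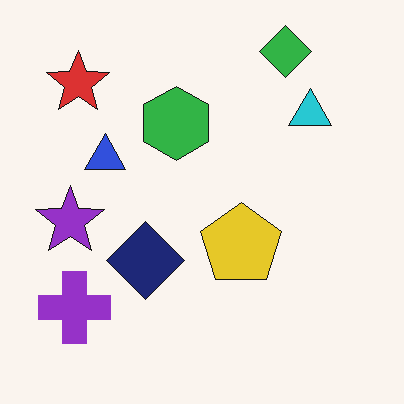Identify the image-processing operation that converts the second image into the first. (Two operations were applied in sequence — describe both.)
The first image is the second color-inverted (negative), then degraded with strong gaussian noise.

The light background has become dark and every shape's color is its complement — a photographic negative. Random speckle covers the whole image, including the flat background.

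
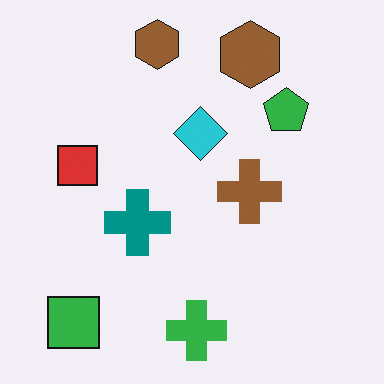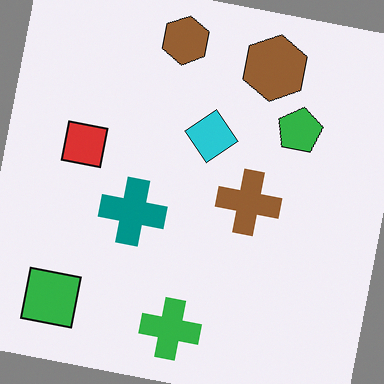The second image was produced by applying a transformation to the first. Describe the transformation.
The image was rotated clockwise by a few degrees.

Every shape is tilted by the same angle and the image corners show triangular fill wedges — a whole-image rotation by a non-right angle.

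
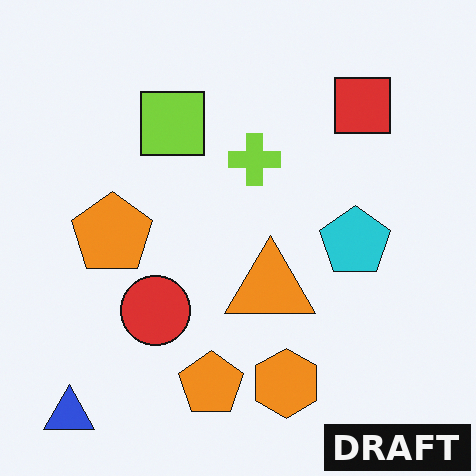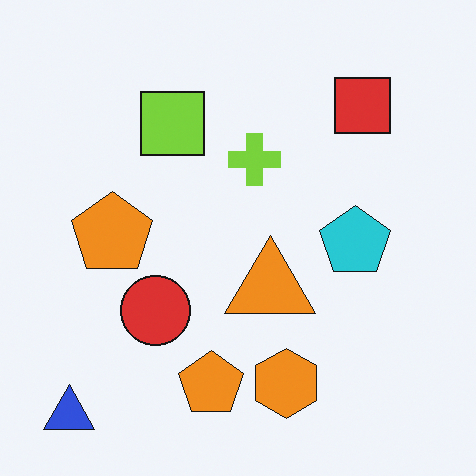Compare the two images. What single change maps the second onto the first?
The first image is the second watermarked with the text "DRAFT" in the lower-right corner.

A dark label reading "DRAFT" appears in the lower-right corner.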